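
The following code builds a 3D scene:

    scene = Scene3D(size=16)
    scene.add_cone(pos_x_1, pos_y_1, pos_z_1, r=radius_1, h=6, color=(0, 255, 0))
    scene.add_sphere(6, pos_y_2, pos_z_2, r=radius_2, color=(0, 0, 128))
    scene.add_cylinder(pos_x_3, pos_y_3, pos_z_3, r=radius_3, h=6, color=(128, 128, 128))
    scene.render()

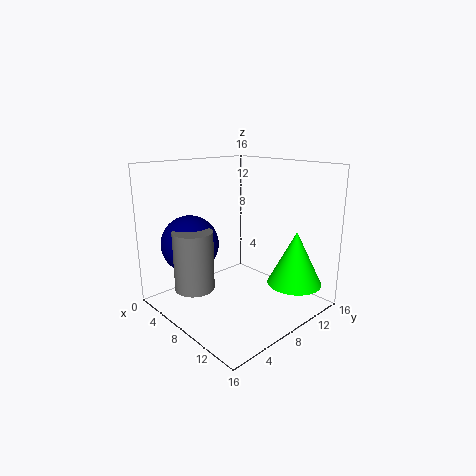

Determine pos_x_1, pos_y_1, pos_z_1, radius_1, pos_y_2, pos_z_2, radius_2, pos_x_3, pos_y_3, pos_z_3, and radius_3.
pos_x_1 = 13
pos_y_1 = 12
pos_z_1 = 3
radius_1 = 3
pos_y_2 = 3
pos_z_2 = 8
radius_2 = 3
pos_x_3 = 8
pos_y_3 = 2
pos_z_3 = 4
radius_3 = 2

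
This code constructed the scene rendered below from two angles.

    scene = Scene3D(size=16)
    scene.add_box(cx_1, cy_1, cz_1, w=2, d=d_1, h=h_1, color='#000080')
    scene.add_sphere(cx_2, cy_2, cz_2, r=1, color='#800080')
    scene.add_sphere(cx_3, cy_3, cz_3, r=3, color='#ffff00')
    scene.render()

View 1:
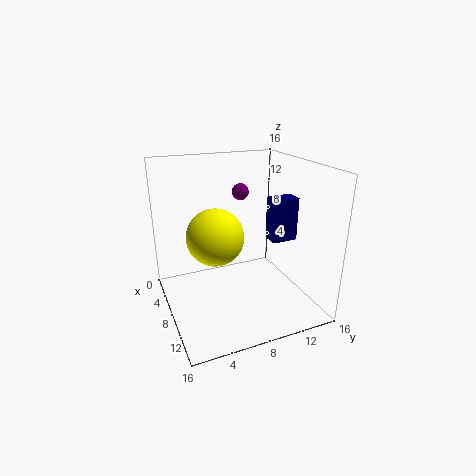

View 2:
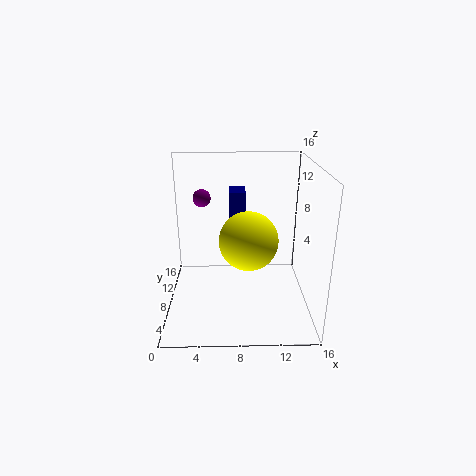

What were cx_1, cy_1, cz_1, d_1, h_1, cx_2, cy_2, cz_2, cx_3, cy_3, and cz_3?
cx_1 = 7, cy_1 = 12, cz_1 = 7, d_1 = 3, h_1 = 5, cx_2 = 4, cy_2 = 10, cz_2 = 12, cx_3 = 9, cy_3 = 5, cz_3 = 9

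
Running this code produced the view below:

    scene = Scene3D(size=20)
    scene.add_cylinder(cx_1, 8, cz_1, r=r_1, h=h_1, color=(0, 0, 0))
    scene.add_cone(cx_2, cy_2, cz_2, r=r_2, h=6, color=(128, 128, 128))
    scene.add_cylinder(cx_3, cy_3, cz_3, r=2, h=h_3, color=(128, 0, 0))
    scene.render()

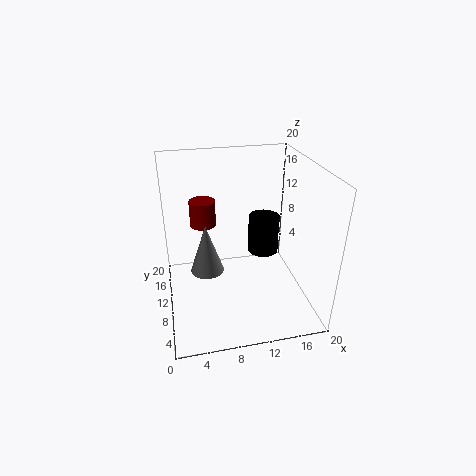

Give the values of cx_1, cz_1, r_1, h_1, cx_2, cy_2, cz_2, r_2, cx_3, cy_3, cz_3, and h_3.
cx_1 = 13
cz_1 = 9
r_1 = 2
h_1 = 5
cx_2 = 5
cy_2 = 5
cz_2 = 9
r_2 = 2
cx_3 = 6
cy_3 = 17
cz_3 = 9
h_3 = 4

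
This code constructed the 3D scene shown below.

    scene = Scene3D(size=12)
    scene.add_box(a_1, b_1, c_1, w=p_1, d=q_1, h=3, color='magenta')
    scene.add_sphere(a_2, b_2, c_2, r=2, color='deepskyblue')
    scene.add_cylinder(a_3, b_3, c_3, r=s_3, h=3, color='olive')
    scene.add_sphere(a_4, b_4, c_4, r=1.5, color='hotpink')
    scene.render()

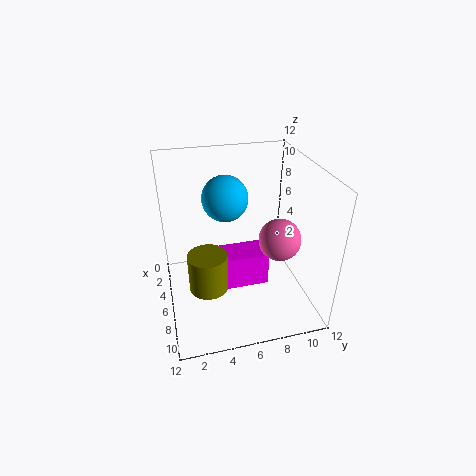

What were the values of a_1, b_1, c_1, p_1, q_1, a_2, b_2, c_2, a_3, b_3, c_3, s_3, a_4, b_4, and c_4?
a_1 = 4.5, b_1 = 4.5, c_1 = 1.5, p_1 = 2.5, q_1 = 4, a_2 = 3.5, b_2 = 5.5, c_2 = 8.5, a_3 = 8.5, b_3 = 3, c_3 = 3.5, s_3 = 1.5, a_4 = 10, b_4 = 8, c_4 = 8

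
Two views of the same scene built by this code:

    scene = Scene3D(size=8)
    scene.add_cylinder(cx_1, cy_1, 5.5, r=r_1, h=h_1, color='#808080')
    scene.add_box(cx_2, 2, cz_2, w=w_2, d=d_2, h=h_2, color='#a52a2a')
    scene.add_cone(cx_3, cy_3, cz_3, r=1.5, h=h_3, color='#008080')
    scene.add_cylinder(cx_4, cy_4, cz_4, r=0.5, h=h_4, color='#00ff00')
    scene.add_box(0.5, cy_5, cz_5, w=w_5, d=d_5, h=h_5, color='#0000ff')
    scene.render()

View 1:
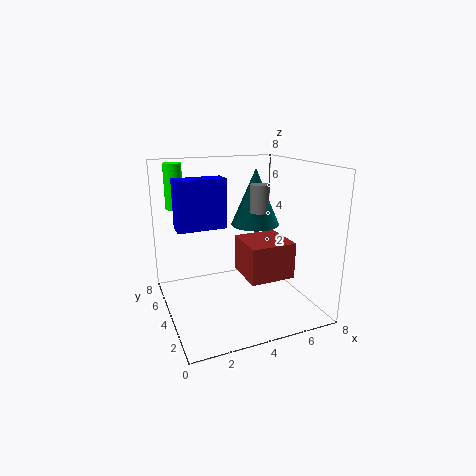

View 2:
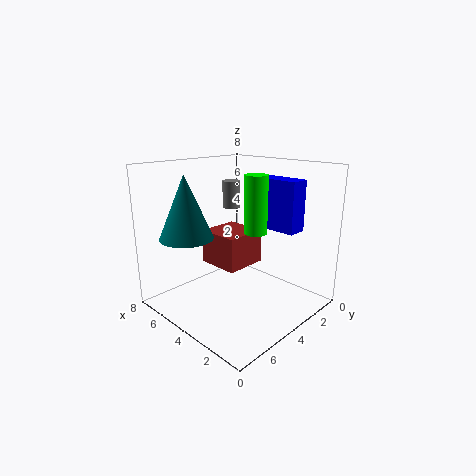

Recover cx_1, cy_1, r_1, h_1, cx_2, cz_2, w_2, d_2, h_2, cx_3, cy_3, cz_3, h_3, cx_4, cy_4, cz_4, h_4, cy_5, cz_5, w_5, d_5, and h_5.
cx_1 = 5
cy_1 = 3.5
r_1 = 0.5
h_1 = 1.5
cx_2 = 4
cz_2 = 2
w_2 = 2.5
d_2 = 2.5
h_2 = 2
cx_3 = 6
cy_3 = 6
cz_3 = 4
h_3 = 3.5
cx_4 = 1
cy_4 = 6
cz_4 = 5.5
h_4 = 2.5
cy_5 = 3
cz_5 = 5
w_5 = 2.5
d_5 = 1
h_5 = 2.5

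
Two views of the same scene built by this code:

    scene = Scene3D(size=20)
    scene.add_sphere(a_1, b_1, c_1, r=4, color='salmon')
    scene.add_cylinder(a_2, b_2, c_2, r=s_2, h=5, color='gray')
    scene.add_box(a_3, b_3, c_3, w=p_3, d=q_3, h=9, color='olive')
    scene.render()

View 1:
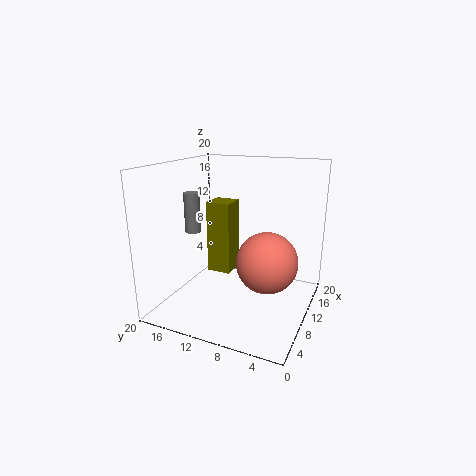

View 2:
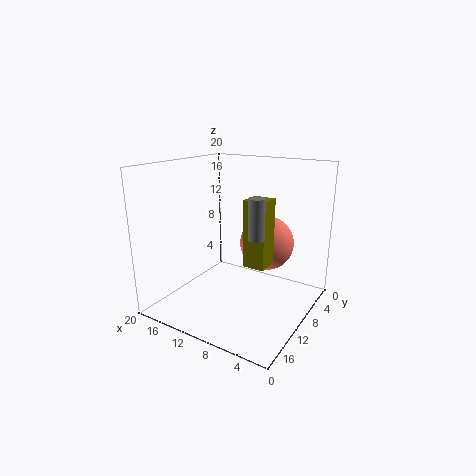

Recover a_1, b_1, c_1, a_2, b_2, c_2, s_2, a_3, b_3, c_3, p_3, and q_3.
a_1 = 8
b_1 = 5
c_1 = 8
a_2 = 5
b_2 = 14
c_2 = 12
s_2 = 1
a_3 = 5
b_3 = 9
c_3 = 7
p_3 = 3
q_3 = 3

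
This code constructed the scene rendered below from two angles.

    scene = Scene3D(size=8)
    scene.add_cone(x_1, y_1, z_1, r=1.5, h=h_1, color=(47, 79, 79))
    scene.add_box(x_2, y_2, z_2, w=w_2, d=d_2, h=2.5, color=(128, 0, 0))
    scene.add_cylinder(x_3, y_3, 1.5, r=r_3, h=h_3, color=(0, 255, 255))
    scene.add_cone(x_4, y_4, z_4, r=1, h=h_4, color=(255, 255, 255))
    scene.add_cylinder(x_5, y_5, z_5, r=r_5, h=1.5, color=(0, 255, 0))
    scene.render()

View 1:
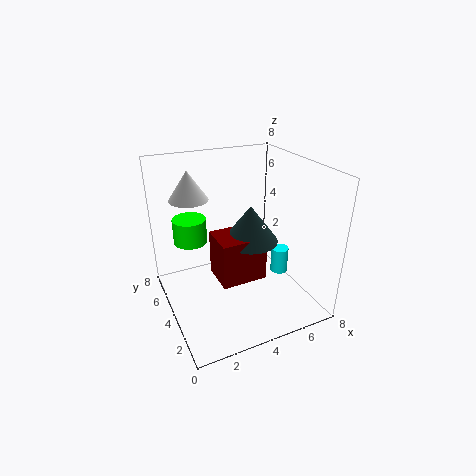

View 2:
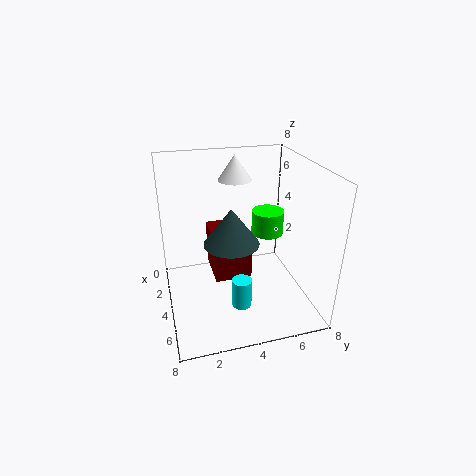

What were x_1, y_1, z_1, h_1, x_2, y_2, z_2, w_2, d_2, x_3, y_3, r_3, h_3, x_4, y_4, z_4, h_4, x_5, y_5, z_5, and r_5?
x_1 = 4.5; y_1 = 3.5; z_1 = 4; h_1 = 2; x_2 = 2.5; y_2 = 2.5; z_2 = 2; w_2 = 2.5; d_2 = 2; x_3 = 6.5; y_3 = 3.5; r_3 = 0.5; h_3 = 1.5; x_4 = 1.5; y_4 = 4.5; z_4 = 6.5; h_4 = 1.5; x_5 = 2; y_5 = 6.5; z_5 = 3; r_5 = 1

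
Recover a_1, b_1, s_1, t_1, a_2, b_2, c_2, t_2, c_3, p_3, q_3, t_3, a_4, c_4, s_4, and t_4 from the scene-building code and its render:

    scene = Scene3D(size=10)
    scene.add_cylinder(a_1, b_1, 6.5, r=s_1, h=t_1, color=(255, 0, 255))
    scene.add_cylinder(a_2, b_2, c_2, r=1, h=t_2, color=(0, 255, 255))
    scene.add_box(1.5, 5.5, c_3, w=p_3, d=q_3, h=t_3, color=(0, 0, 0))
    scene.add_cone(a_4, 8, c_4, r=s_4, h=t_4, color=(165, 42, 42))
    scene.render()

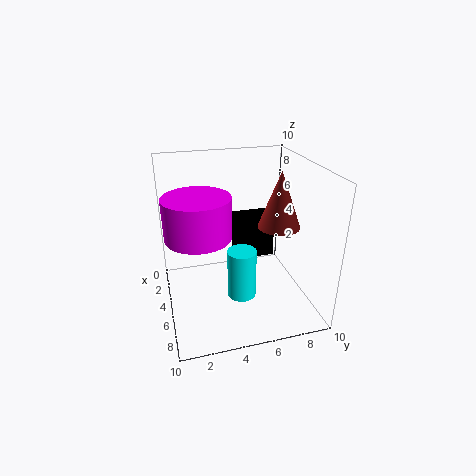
a_1 = 7, b_1 = 2, s_1 = 2, t_1 = 2.5, a_2 = 6, b_2 = 5, c_2 = 1, t_2 = 3.5, c_3 = 2, p_3 = 1.5, q_3 = 3, t_3 = 3.5, a_4 = 5, c_4 = 5.5, s_4 = 1.5, t_4 = 4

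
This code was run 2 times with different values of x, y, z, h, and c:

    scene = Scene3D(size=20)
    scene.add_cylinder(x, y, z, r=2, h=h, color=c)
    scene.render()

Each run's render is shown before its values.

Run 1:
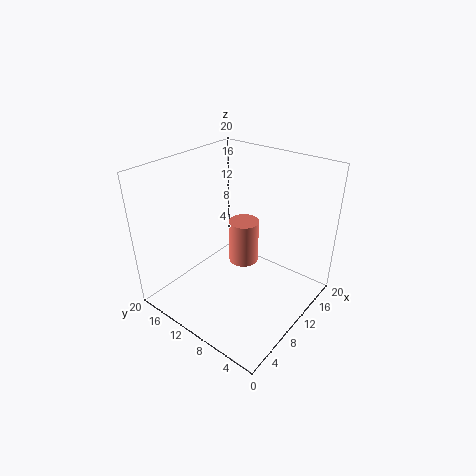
x = 10
y = 9
z = 7
h = 6
c = 'salmon'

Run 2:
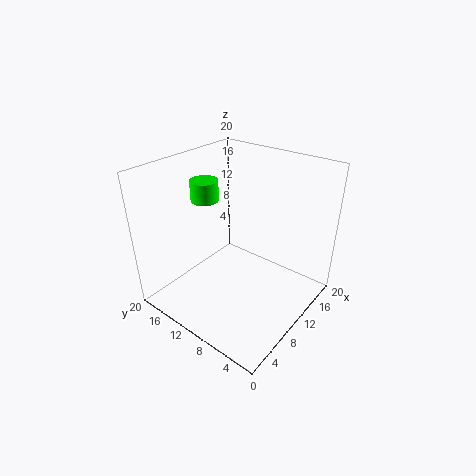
x = 10
y = 16
z = 14
h = 3
c = 'lime'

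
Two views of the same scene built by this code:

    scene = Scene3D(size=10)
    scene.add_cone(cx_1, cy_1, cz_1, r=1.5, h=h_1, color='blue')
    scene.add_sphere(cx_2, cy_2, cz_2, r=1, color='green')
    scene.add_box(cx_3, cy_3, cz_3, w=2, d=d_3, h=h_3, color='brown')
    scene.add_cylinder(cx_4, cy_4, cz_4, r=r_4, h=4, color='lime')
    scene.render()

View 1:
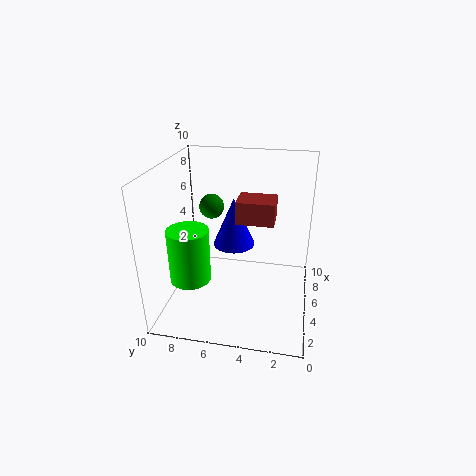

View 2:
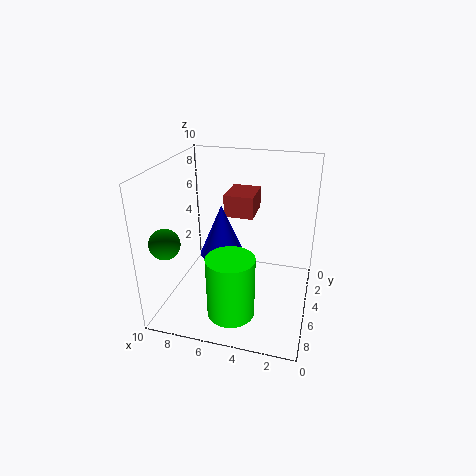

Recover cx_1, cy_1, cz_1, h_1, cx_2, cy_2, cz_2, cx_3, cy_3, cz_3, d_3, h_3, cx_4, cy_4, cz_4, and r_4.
cx_1 = 6, cy_1 = 5.5, cz_1 = 4, h_1 = 3.5, cx_2 = 9, cy_2 = 8, cz_2 = 5.5, cx_3 = 4, cy_3 = 2.5, cz_3 = 6.5, d_3 = 2.5, h_3 = 1.5, cx_4 = 4.5, cy_4 = 8.5, cz_4 = 1.5, r_4 = 1.5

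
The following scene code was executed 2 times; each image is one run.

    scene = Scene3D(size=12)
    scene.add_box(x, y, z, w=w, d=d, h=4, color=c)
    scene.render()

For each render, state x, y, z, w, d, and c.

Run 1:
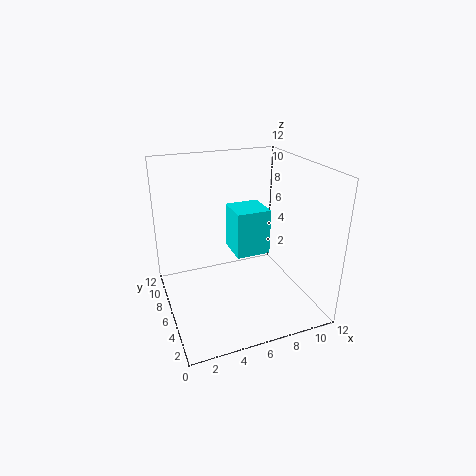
x = 6, y = 6, z = 4, w = 3, d = 3, c = 'cyan'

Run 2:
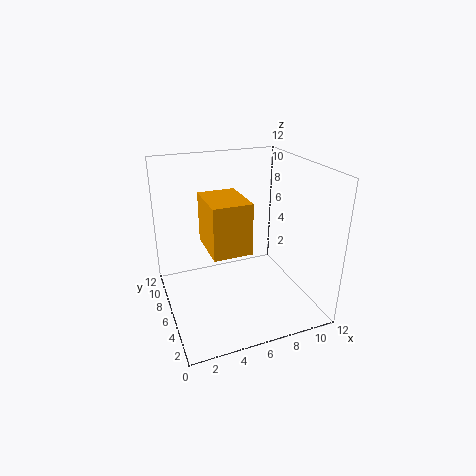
x = 3, y = 3, z = 6, w = 3, d = 4, c = 'orange'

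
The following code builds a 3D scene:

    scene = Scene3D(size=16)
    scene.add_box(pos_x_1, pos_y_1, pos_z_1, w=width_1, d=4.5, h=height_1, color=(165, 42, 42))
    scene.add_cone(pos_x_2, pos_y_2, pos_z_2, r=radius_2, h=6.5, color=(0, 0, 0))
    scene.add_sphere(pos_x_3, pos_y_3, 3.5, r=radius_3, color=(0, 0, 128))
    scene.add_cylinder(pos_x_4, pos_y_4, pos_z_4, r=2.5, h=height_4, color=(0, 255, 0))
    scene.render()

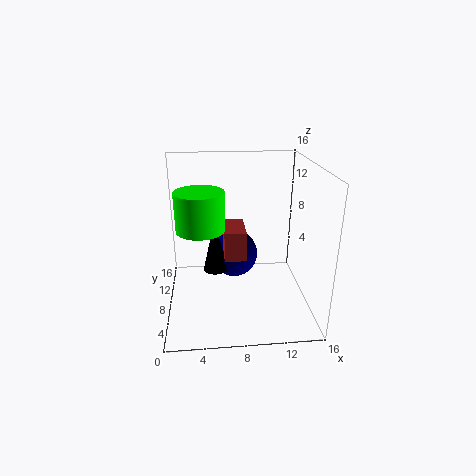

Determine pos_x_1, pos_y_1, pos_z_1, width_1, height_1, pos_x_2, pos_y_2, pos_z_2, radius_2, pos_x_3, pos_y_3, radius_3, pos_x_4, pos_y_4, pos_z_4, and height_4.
pos_x_1 = 6.5
pos_y_1 = 8
pos_z_1 = 5
width_1 = 2.5
height_1 = 3.5
pos_x_2 = 5.5
pos_y_2 = 11
pos_z_2 = 2.5
radius_2 = 1.5
pos_x_3 = 8
pos_y_3 = 13
radius_3 = 3
pos_x_4 = 4
pos_y_4 = 6
pos_z_4 = 10
height_4 = 4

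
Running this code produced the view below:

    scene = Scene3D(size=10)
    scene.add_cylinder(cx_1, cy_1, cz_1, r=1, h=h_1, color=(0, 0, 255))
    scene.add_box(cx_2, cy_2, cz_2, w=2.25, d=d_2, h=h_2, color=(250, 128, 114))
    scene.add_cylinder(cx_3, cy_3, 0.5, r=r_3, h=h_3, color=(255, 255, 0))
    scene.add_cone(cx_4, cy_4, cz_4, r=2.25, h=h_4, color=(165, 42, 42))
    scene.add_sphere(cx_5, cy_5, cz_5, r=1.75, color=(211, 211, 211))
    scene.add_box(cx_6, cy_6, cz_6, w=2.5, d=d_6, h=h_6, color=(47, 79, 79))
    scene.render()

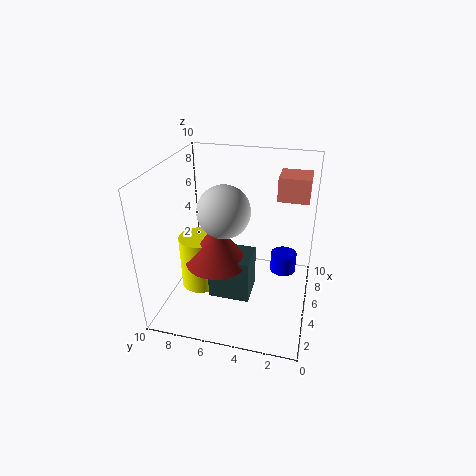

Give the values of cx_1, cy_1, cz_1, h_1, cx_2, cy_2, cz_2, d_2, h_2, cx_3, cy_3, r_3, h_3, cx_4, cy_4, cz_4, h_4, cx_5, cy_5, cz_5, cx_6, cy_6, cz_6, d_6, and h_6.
cx_1 = 7.75
cy_1 = 2
cz_1 = 1
h_1 = 1.5
cx_2 = 7.25
cy_2 = 0.5
cz_2 = 7
d_2 = 2.25
h_2 = 1.75
cx_3 = 5.25
cy_3 = 8
r_3 = 1.5
h_3 = 4
cx_4 = 4.75
cy_4 = 6.5
cz_4 = 3
h_4 = 3
cx_5 = 4.25
cy_5 = 5.75
cz_5 = 7.25
cx_6 = 4
cy_6 = 4
cz_6 = 0.25
d_6 = 3
h_6 = 3.25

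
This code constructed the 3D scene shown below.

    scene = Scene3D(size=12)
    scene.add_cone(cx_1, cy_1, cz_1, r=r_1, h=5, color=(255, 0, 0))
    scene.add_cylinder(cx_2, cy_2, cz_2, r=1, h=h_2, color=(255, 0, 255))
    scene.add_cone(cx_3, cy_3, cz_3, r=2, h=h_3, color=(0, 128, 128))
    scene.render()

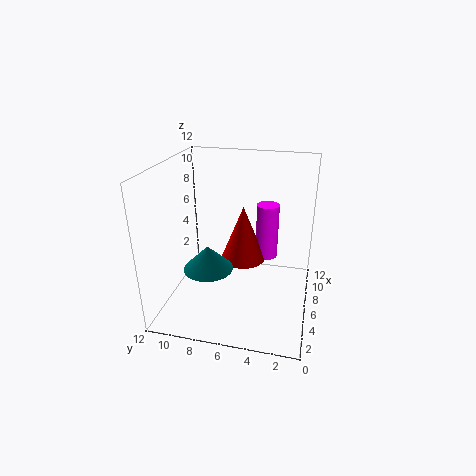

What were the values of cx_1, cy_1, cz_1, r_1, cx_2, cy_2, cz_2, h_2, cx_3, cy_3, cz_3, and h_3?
cx_1 = 8, cy_1 = 6, cz_1 = 3, r_1 = 2, cx_2 = 9, cy_2 = 4, cz_2 = 3, h_2 = 5, cx_3 = 4, cy_3 = 8, cz_3 = 4, h_3 = 2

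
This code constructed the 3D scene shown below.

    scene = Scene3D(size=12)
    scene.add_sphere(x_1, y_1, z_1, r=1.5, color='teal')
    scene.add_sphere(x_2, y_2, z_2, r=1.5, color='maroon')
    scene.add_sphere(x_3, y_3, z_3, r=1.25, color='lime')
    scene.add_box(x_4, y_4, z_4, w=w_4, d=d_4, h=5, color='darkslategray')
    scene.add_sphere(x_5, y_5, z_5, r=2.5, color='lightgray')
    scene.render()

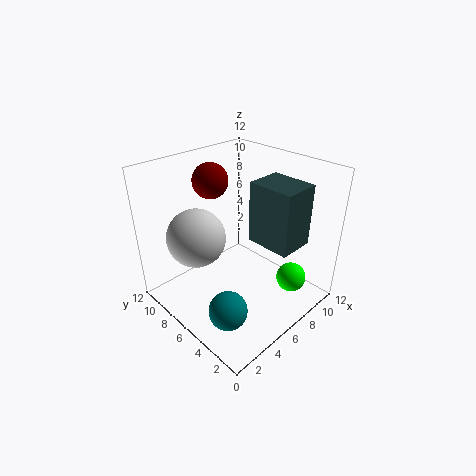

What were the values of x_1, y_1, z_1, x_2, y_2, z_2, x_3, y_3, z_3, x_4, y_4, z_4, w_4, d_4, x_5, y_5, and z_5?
x_1 = 2.25; y_1 = 3.25; z_1 = 2.25; x_2 = 5.75; y_2 = 9; z_2 = 10.25; x_3 = 8.75; y_3 = 2.25; z_3 = 2.5; x_4 = 6.5; y_4 = 1.5; z_4 = 6; w_4 = 3; d_4 = 3.75; x_5 = 3.75; y_5 = 8.75; z_5 = 5.75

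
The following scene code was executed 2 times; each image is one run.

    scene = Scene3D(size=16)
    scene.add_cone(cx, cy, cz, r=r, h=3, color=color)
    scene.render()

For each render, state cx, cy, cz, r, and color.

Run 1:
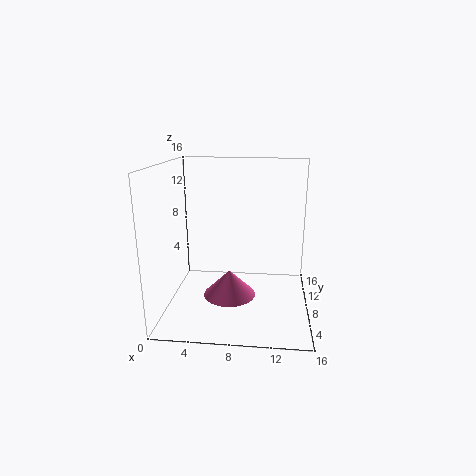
cx = 7
cy = 8
cz = 1
r = 3
color = 'hotpink'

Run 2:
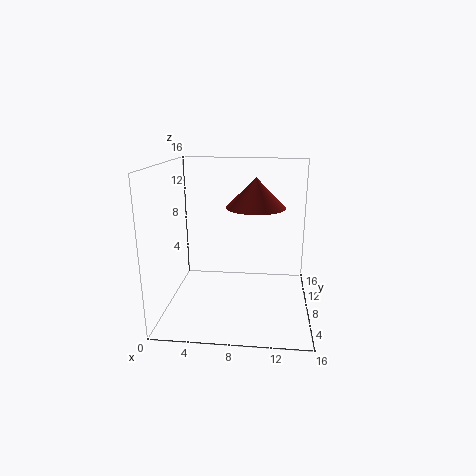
cx = 10
cy = 6
cz = 12
r = 3
color = 'brown'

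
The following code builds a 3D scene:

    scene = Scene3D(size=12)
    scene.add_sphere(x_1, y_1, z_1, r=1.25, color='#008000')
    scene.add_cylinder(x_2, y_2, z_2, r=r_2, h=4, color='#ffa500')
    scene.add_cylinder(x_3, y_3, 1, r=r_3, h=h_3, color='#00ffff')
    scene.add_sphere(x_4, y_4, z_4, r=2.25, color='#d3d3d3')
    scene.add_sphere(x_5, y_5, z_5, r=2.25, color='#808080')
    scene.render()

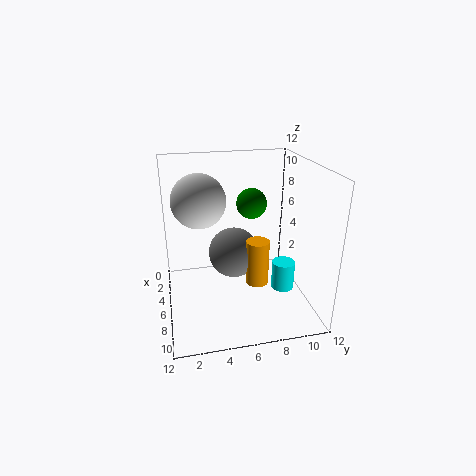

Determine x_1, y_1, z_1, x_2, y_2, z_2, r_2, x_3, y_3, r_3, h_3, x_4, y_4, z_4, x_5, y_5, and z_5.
x_1 = 5.5; y_1 = 7.25; z_1 = 8.75; x_2 = 6; y_2 = 7.75; z_2 = 1.5; r_2 = 1; x_3 = 6.5; y_3 = 10; r_3 = 1; h_3 = 2.5; x_4 = 4.75; y_4 = 3; z_4 = 9; x_5 = 4.25; y_5 = 6; z_5 = 3.75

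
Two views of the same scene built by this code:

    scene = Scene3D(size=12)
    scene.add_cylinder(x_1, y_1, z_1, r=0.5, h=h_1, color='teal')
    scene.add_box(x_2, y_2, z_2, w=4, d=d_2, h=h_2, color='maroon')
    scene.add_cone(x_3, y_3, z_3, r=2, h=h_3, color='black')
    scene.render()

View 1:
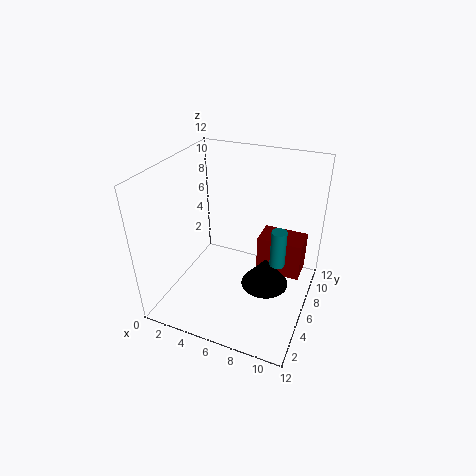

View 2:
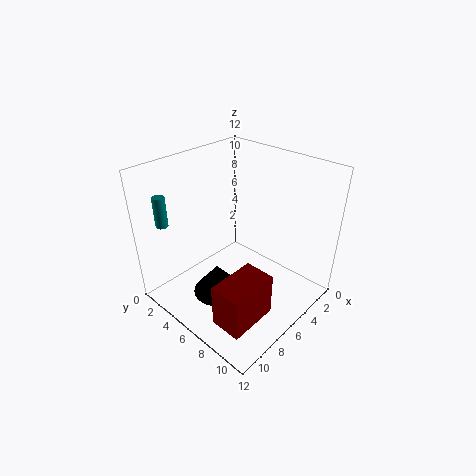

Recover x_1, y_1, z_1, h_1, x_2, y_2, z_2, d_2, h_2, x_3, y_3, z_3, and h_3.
x_1 = 10.5, y_1 = 2, z_1 = 7.5, h_1 = 2.5, x_2 = 7, y_2 = 8, z_2 = 1.5, d_2 = 2.5, h_2 = 3.5, x_3 = 8.5, y_3 = 6, z_3 = 2, h_3 = 2.5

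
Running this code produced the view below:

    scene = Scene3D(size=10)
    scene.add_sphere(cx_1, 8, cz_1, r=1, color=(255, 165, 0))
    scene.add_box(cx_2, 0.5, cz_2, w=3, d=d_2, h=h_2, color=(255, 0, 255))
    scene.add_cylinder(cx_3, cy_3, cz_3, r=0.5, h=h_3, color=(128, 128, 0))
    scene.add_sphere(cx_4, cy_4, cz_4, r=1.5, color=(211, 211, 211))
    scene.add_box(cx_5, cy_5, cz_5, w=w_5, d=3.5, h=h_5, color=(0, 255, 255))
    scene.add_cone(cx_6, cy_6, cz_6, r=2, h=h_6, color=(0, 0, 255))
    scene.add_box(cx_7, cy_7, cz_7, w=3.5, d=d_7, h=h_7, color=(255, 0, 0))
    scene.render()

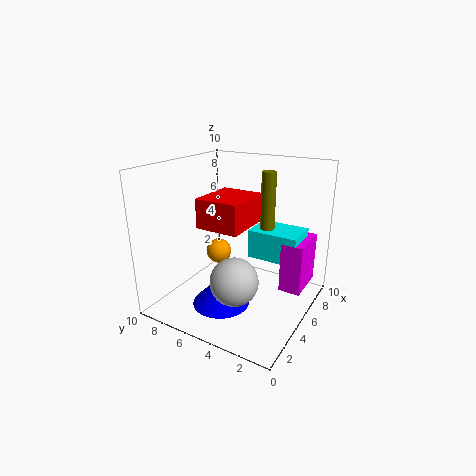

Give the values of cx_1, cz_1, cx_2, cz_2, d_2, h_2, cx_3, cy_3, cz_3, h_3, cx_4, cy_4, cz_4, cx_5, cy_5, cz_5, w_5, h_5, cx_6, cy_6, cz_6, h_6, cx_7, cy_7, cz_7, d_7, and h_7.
cx_1 = 7; cz_1 = 2.5; cx_2 = 5.5; cz_2 = 1.5; d_2 = 1.5; h_2 = 3.5; cx_3 = 6.5; cy_3 = 3.5; cz_3 = 5; h_3 = 4.5; cx_4 = 2; cy_4 = 3.5; cz_4 = 3.5; cx_5 = 5.5; cy_5 = 1; cz_5 = 3.5; w_5 = 2.5; h_5 = 2; cx_6 = 3.5; cy_6 = 5.5; cz_6 = 0.5; h_6 = 2; cx_7 = 3; cy_7 = 4; cz_7 = 6; d_7 = 3; h_7 = 2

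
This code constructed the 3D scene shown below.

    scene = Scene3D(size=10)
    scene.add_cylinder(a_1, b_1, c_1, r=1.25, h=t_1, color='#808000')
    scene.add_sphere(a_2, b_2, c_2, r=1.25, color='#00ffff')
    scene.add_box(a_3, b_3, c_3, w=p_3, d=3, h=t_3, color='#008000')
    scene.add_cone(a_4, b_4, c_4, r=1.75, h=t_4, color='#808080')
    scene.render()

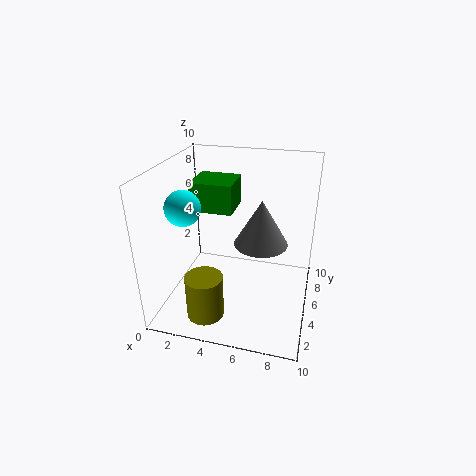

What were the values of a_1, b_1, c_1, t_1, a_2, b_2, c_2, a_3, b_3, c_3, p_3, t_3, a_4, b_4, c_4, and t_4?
a_1 = 3.5
b_1 = 2
c_1 = 0.5
t_1 = 3
a_2 = 1.25
b_2 = 4.5
c_2 = 7
a_3 = 0.75
b_3 = 6.75
c_3 = 5.75
p_3 = 3.25
t_3 = 2.25
a_4 = 6.75
b_4 = 4.25
c_4 = 5.25
t_4 = 3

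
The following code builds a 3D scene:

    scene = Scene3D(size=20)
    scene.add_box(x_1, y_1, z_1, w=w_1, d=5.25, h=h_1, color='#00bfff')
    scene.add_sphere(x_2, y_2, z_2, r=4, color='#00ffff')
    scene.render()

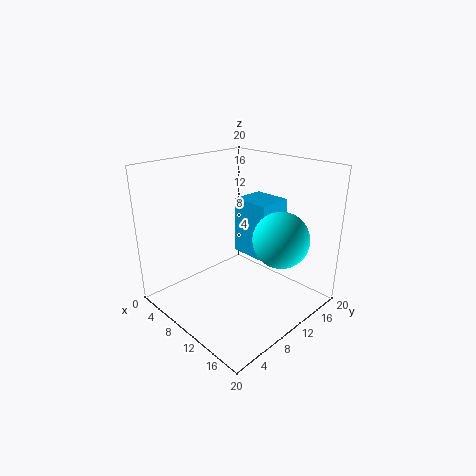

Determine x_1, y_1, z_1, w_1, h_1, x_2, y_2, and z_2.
x_1 = 5.75
y_1 = 13.5
z_1 = 5.5
w_1 = 5.75
h_1 = 8.5
x_2 = 14
y_2 = 14.5
z_2 = 9.5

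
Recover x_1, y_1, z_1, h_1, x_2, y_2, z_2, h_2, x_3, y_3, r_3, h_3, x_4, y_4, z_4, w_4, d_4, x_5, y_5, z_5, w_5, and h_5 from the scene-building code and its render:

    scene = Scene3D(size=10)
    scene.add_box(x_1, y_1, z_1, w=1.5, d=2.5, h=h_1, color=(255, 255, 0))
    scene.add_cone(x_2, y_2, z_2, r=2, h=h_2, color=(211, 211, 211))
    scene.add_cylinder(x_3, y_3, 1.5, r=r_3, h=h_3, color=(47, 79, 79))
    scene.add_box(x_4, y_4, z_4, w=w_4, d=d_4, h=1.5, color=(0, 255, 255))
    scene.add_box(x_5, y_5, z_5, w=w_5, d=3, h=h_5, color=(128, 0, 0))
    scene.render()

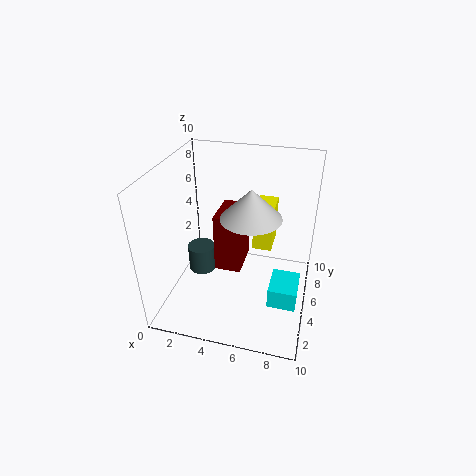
x_1 = 5.5
y_1 = 7.5
z_1 = 2.5
h_1 = 3.5
x_2 = 6
y_2 = 4.5
z_2 = 7
h_2 = 2
x_3 = 2
y_3 = 5.5
r_3 = 1
h_3 = 2
x_4 = 7.5
y_4 = 3.5
z_4 = 0.5
w_4 = 2
d_4 = 2.5
x_5 = 3
y_5 = 5.5
z_5 = 1.5
w_5 = 2
h_5 = 4.5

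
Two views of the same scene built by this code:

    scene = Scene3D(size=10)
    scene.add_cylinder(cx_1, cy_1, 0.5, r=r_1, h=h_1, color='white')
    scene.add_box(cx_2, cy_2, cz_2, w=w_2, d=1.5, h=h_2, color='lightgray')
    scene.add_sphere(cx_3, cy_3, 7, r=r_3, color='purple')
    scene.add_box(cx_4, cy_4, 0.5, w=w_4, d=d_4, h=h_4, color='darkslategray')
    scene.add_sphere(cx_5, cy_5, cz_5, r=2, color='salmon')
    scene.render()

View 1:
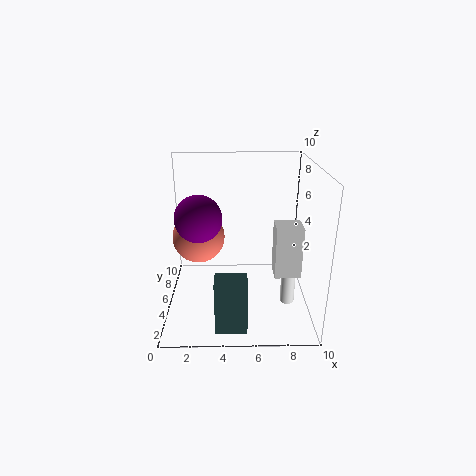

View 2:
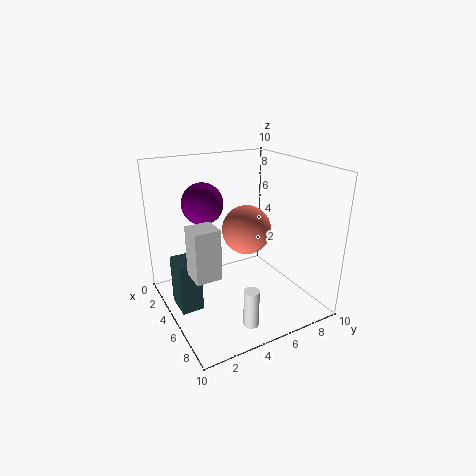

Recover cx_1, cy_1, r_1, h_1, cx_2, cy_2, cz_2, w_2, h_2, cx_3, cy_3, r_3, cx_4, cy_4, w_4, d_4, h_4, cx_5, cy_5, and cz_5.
cx_1 = 8.5; cy_1 = 4; r_1 = 0.5; h_1 = 2.5; cx_2 = 7; cy_2 = 0.5; cz_2 = 4.5; w_2 = 1.5; h_2 = 3; cx_3 = 2.5; cy_3 = 3.5; r_3 = 1.5; cx_4 = 3.5; cy_4 = 0.5; w_4 = 2; d_4 = 1.5; h_4 = 3.5; cx_5 = 2; cy_5 = 7.5; cz_5 = 4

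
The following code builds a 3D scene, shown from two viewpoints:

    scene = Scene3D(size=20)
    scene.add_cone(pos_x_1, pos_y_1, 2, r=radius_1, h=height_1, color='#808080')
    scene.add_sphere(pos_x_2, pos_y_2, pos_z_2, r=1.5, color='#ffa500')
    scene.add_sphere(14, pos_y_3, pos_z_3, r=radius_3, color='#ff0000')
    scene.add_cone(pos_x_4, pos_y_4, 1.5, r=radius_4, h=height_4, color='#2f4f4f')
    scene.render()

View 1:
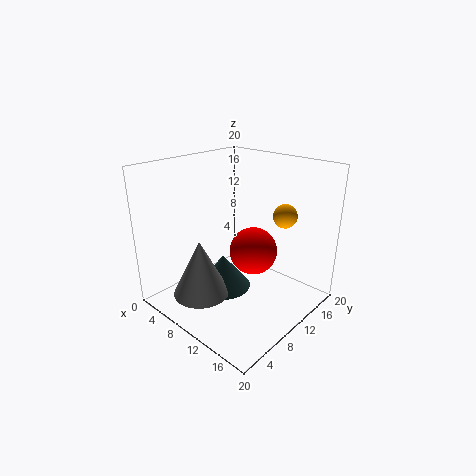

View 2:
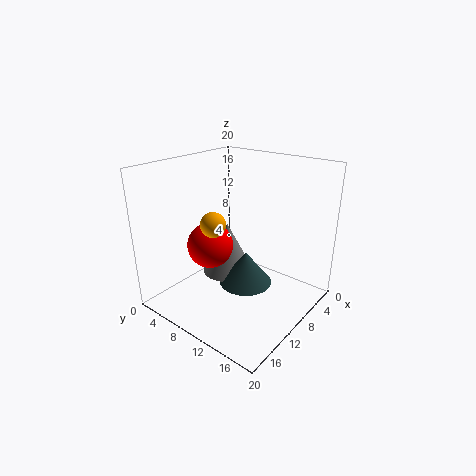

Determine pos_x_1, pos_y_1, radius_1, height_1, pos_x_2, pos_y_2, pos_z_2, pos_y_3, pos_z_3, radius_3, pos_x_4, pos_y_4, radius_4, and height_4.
pos_x_1 = 7; pos_y_1 = 5.5; radius_1 = 4; height_1 = 8; pos_x_2 = 16.5; pos_y_2 = 11.5; pos_z_2 = 14.5; pos_y_3 = 8.5; pos_z_3 = 10; radius_3 = 3; pos_x_4 = 7.5; pos_y_4 = 9.5; radius_4 = 4; height_4 = 5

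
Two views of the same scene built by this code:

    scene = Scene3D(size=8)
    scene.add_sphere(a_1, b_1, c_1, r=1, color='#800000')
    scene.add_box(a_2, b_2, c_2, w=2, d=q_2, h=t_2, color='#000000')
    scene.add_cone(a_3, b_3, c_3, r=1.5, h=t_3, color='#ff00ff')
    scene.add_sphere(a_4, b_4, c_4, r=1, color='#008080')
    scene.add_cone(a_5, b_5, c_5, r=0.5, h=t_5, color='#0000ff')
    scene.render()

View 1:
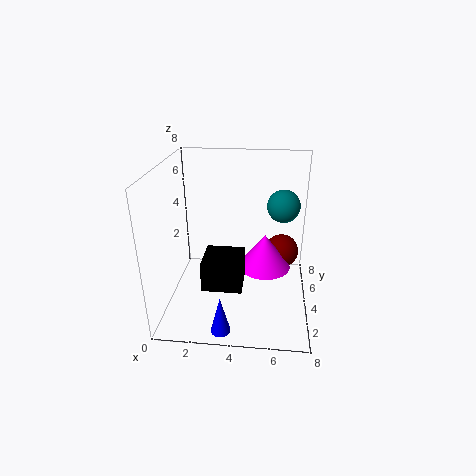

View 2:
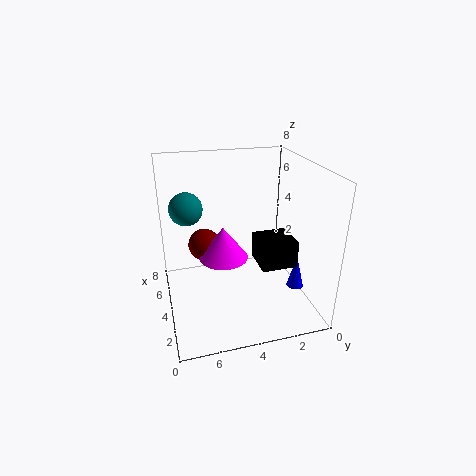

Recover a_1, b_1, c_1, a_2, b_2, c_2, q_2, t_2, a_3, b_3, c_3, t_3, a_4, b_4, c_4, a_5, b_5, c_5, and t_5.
a_1 = 6.5; b_1 = 5.5; c_1 = 2.5; a_2 = 2.5; b_2 = 1; c_2 = 2.5; q_2 = 2; t_2 = 1.5; a_3 = 5.5; b_3 = 4.5; c_3 = 2; t_3 = 2; a_4 = 6.5; b_4 = 6.5; c_4 = 5; a_5 = 3.5; b_5 = 0.5; c_5 = 0.5; t_5 = 2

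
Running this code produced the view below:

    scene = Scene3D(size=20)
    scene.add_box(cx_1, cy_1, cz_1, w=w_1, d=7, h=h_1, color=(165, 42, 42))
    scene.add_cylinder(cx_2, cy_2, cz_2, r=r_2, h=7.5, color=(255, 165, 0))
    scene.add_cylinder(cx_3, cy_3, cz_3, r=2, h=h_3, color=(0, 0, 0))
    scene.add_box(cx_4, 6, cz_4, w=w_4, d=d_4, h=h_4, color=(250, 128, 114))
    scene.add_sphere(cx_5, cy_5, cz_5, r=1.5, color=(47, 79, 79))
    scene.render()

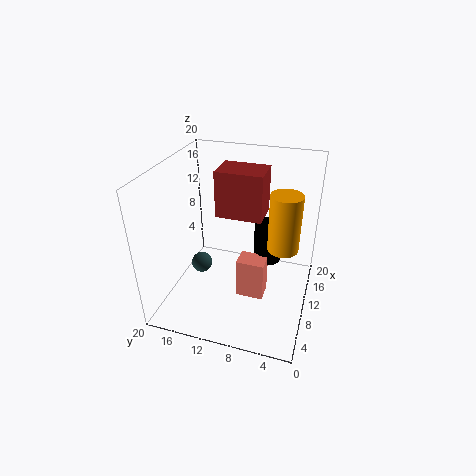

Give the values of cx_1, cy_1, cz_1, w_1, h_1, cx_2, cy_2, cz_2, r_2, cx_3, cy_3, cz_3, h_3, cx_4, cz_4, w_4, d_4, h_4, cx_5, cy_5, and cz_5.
cx_1 = 13; cy_1 = 7.5; cz_1 = 11; w_1 = 5; h_1 = 7; cx_2 = 8.5; cy_2 = 3.5; cz_2 = 10.5; r_2 = 2; cx_3 = 13.5; cy_3 = 6.5; cz_3 = 5; h_3 = 6; cx_4 = 9; cz_4 = 0.5; w_4 = 3; d_4 = 4; h_4 = 6; cx_5 = 9.5; cy_5 = 15.5; cz_5 = 5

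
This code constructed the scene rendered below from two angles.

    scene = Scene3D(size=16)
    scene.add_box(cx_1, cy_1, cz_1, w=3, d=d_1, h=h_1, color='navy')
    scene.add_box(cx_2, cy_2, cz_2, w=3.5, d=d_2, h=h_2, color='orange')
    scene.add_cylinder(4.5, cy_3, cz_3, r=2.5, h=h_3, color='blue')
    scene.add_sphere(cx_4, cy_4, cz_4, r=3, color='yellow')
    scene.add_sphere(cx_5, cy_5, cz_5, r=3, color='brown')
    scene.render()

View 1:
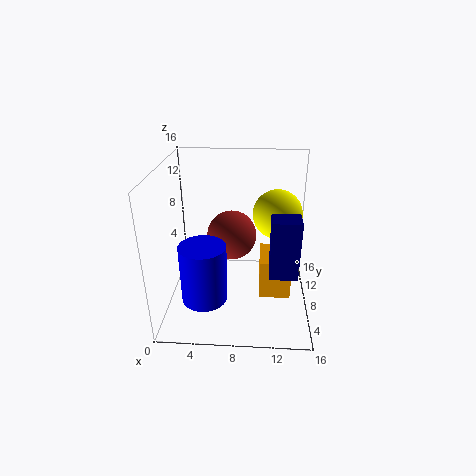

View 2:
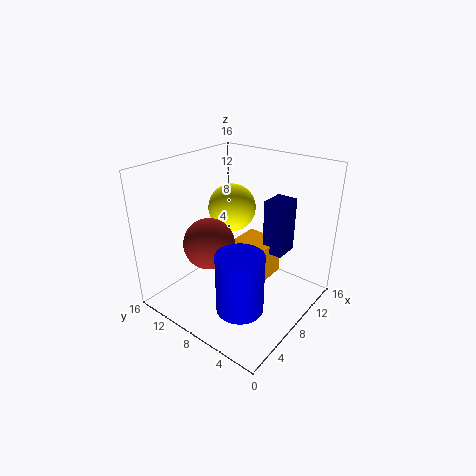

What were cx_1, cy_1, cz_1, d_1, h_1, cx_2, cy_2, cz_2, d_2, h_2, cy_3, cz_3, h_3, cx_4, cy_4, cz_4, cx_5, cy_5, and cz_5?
cx_1 = 11.5
cy_1 = 4.5
cz_1 = 5
d_1 = 2.5
h_1 = 6.5
cx_2 = 10.5
cy_2 = 6
cz_2 = 1.5
d_2 = 4.5
h_2 = 4.5
cy_3 = 5
cz_3 = 2
h_3 = 6.5
cx_4 = 12.5
cy_4 = 12.5
cz_4 = 9
cx_5 = 7
cy_5 = 11.5
cz_5 = 6.5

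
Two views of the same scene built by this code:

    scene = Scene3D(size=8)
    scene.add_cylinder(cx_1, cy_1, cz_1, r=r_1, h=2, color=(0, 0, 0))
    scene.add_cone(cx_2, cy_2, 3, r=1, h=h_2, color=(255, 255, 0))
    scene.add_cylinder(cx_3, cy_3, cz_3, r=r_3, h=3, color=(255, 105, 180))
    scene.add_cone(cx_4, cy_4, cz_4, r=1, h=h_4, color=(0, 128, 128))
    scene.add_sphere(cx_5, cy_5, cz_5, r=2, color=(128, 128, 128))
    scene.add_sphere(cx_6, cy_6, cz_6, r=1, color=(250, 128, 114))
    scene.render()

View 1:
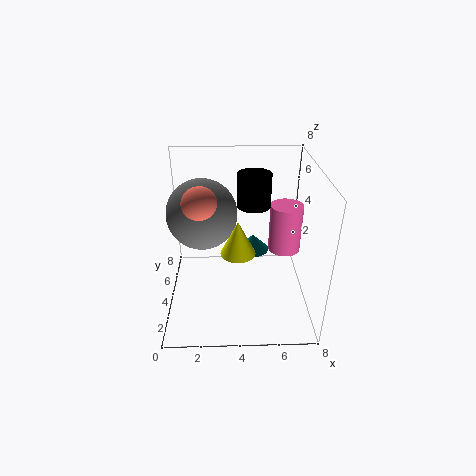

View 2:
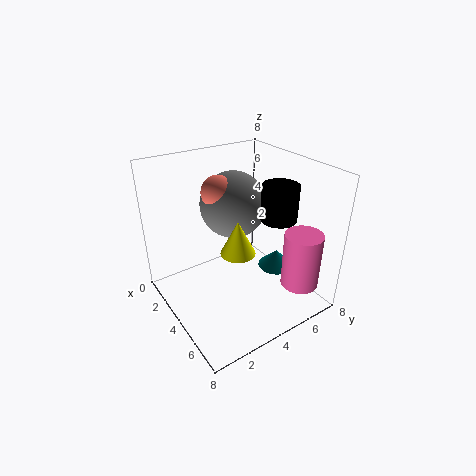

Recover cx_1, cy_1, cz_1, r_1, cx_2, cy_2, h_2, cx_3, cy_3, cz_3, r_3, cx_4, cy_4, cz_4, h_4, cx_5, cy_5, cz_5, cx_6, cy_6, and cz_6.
cx_1 = 5, cy_1 = 6, cz_1 = 5, r_1 = 1, cx_2 = 4, cy_2 = 4, h_2 = 2, cx_3 = 7, cy_3 = 6, cz_3 = 2, r_3 = 1, cx_4 = 5, cy_4 = 6, cz_4 = 2, h_4 = 1, cx_5 = 2, cy_5 = 5, cz_5 = 5, cx_6 = 2, cy_6 = 4, cz_6 = 6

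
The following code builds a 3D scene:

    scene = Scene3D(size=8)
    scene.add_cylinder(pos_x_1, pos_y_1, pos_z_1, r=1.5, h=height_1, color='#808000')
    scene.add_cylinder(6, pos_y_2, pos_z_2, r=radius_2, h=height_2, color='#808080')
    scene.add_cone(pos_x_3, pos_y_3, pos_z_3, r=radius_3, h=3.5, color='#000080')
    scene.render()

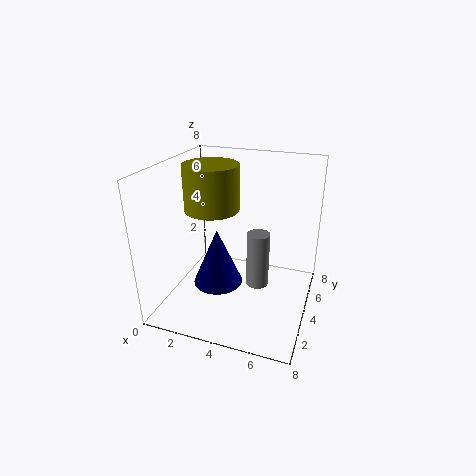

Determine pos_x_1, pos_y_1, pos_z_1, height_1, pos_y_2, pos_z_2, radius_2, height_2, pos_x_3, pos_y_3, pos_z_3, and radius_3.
pos_x_1 = 2.5; pos_y_1 = 4; pos_z_1 = 5.5; height_1 = 2.5; pos_y_2 = 1; pos_z_2 = 3.5; radius_2 = 0.5; height_2 = 2.5; pos_x_3 = 2.5; pos_y_3 = 4.5; pos_z_3 = 0.5; radius_3 = 1.5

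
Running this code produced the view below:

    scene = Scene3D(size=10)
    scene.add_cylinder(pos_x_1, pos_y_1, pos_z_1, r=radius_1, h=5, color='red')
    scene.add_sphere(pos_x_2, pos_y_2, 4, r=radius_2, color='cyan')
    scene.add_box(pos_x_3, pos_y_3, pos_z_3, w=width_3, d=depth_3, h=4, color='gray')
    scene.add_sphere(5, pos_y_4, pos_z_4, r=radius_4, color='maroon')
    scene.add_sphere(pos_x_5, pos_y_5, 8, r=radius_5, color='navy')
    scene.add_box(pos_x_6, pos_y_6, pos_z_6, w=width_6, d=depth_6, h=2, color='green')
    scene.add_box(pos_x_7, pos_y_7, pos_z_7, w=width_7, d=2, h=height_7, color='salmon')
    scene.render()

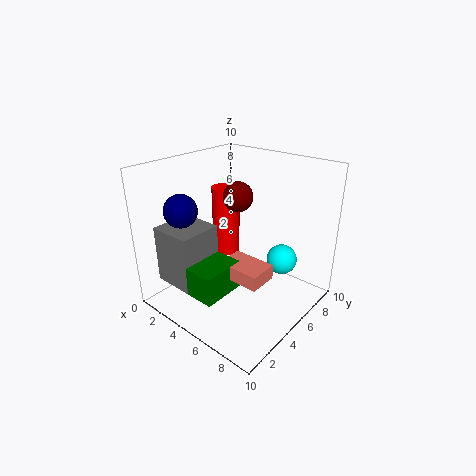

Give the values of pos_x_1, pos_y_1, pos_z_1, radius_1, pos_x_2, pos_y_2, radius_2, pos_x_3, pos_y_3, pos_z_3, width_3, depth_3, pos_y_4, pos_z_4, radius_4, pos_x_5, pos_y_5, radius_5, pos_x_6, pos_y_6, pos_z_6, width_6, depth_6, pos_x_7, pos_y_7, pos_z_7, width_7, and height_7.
pos_x_1 = 3; pos_y_1 = 6; pos_z_1 = 3; radius_1 = 1; pos_x_2 = 8; pos_y_2 = 6; radius_2 = 1; pos_x_3 = 1; pos_y_3 = 1; pos_z_3 = 2; width_3 = 3; depth_3 = 3; pos_y_4 = 5; pos_z_4 = 8; radius_4 = 1; pos_x_5 = 4; pos_y_5 = 1; radius_5 = 1; pos_x_6 = 3; pos_y_6 = 1; pos_z_6 = 2; width_6 = 3; depth_6 = 3; pos_x_7 = 5; pos_y_7 = 3; pos_z_7 = 3; width_7 = 3; height_7 = 1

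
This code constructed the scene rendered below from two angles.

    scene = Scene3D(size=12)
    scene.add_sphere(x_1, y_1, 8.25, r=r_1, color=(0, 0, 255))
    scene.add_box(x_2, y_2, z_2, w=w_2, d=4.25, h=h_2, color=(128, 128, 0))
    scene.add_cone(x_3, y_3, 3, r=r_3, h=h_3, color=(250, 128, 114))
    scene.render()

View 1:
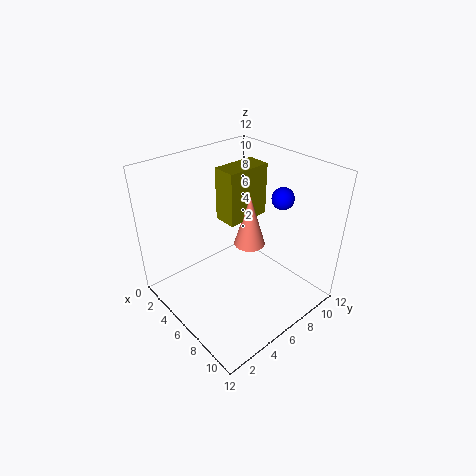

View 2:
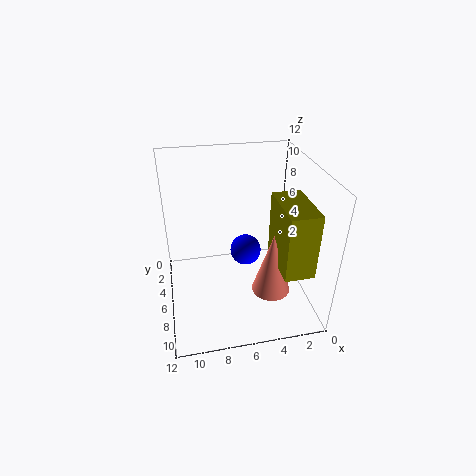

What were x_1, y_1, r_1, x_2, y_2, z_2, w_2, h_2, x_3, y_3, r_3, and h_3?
x_1 = 6.5, y_1 = 10.75, r_1 = 1, x_2 = 1.5, y_2 = 7.25, z_2 = 5.5, w_2 = 2.25, h_2 = 5, x_3 = 4, y_3 = 9.25, r_3 = 1.5, h_3 = 5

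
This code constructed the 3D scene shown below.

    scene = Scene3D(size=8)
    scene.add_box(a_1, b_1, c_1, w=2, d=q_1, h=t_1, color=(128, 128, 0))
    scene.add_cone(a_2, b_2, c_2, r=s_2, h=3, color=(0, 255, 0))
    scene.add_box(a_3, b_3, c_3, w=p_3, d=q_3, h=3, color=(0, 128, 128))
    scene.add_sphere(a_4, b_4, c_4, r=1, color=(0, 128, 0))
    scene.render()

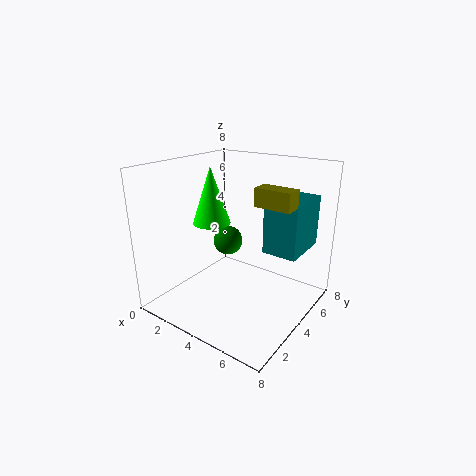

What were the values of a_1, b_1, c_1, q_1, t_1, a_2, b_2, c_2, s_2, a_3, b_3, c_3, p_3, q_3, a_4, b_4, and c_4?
a_1 = 5; b_1 = 4; c_1 = 6; q_1 = 1; t_1 = 1; a_2 = 3; b_2 = 3; c_2 = 5; s_2 = 1; a_3 = 5; b_3 = 5; c_3 = 3; p_3 = 2; q_3 = 3; a_4 = 1; b_4 = 7; c_4 = 2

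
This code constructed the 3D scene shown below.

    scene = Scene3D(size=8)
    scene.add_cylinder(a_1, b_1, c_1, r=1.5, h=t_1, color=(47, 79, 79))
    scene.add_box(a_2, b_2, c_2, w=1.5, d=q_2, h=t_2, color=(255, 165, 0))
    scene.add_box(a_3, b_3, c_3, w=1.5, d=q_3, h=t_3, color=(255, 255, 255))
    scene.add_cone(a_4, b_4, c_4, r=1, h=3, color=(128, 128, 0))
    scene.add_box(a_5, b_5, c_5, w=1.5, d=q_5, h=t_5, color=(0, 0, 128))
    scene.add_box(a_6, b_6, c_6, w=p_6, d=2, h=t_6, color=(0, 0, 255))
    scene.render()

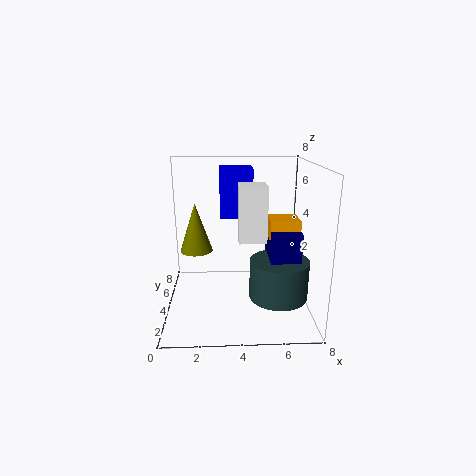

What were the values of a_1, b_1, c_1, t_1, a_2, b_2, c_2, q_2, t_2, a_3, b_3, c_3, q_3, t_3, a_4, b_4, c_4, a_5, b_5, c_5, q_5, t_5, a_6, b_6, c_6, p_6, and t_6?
a_1 = 6; b_1 = 2; c_1 = 1.5; t_1 = 2; a_2 = 5.5; b_2 = 2; c_2 = 4.5; q_2 = 1.5; t_2 = 1; a_3 = 4; b_3 = 3; c_3 = 4; q_3 = 1.5; t_3 = 3; a_4 = 1.5; b_4 = 6; c_4 = 2.5; a_5 = 5.5; b_5 = 1.5; c_5 = 2.5; q_5 = 2.5; t_5 = 2.5; a_6 = 3; b_6 = 6; c_6 = 4.5; p_6 = 2; t_6 = 3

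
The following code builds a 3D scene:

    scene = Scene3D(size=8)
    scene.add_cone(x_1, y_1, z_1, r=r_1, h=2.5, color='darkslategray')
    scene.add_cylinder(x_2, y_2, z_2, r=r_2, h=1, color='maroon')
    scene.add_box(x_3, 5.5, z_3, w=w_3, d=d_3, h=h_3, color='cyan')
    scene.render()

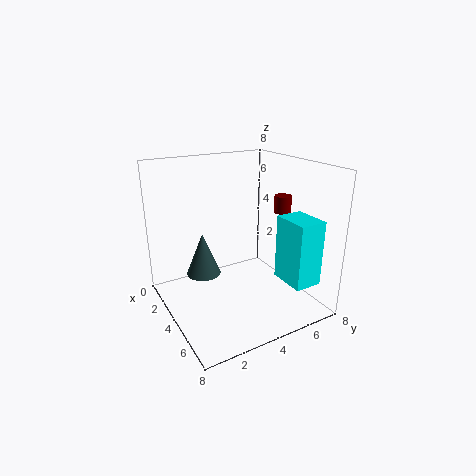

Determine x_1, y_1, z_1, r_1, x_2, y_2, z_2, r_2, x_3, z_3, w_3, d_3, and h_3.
x_1 = 2.5
y_1 = 2.5
z_1 = 1.5
r_1 = 1
x_2 = 4
y_2 = 7
z_2 = 5
r_2 = 0.5
x_3 = 5.5
z_3 = 2
w_3 = 2
d_3 = 1.5
h_3 = 3.5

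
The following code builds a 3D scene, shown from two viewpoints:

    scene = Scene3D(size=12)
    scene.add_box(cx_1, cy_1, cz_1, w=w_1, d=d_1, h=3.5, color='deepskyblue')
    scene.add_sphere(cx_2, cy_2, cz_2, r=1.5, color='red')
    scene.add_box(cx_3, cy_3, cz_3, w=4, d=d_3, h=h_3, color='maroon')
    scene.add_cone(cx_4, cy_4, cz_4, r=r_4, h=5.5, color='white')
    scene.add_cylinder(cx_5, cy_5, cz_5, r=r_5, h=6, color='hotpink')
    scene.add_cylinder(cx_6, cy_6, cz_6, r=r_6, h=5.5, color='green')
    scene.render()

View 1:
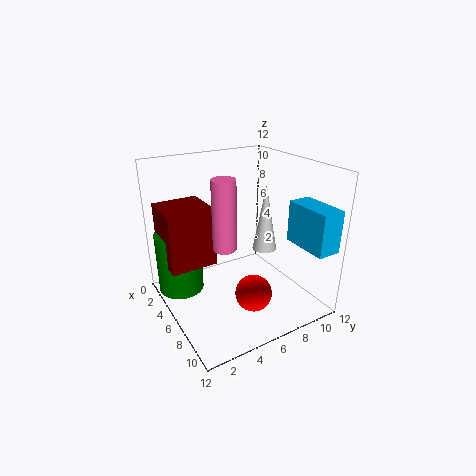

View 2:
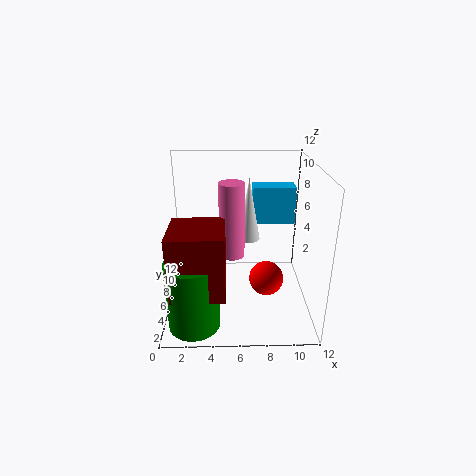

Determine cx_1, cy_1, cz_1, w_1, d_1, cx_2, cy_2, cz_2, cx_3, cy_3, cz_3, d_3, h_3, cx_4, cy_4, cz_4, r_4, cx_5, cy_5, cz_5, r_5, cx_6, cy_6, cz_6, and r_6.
cx_1 = 7.5, cy_1 = 10, cz_1 = 5.5, w_1 = 4, d_1 = 2, cx_2 = 8.5, cy_2 = 6, cz_2 = 2, cx_3 = 1, cy_3 = 0.5, cz_3 = 3.5, d_3 = 4, h_3 = 5, cx_4 = 7, cy_4 = 8, cz_4 = 5, r_4 = 1, cx_5 = 5.5, cy_5 = 5, cz_5 = 5, r_5 = 1, cx_6 = 2.5, cy_6 = 2, cz_6 = 0.5, r_6 = 2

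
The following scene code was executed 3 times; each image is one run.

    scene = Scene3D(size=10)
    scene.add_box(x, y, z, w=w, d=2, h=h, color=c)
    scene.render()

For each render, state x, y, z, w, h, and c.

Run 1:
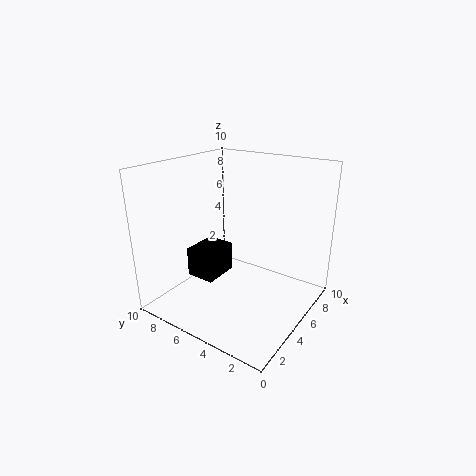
x = 2.5; y = 5.5; z = 2.5; w = 2.5; h = 2; c = 'black'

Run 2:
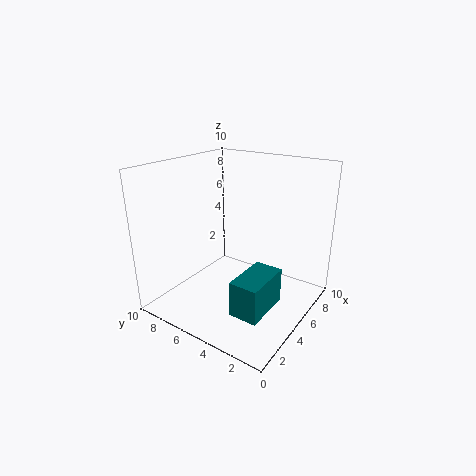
x = 2.5; y = 2; z = 0.5; w = 3.5; h = 2.5; c = 'teal'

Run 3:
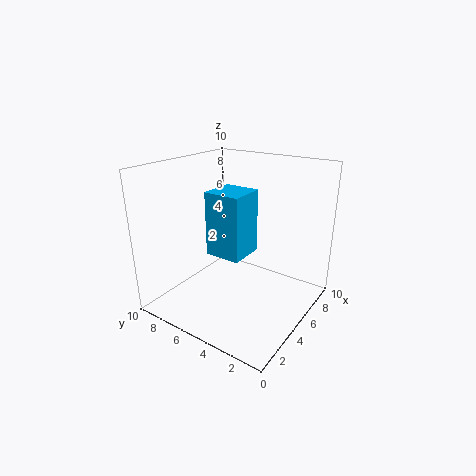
x = 0.5; y = 2; z = 6; w = 2; h = 3.5; c = 'deepskyblue'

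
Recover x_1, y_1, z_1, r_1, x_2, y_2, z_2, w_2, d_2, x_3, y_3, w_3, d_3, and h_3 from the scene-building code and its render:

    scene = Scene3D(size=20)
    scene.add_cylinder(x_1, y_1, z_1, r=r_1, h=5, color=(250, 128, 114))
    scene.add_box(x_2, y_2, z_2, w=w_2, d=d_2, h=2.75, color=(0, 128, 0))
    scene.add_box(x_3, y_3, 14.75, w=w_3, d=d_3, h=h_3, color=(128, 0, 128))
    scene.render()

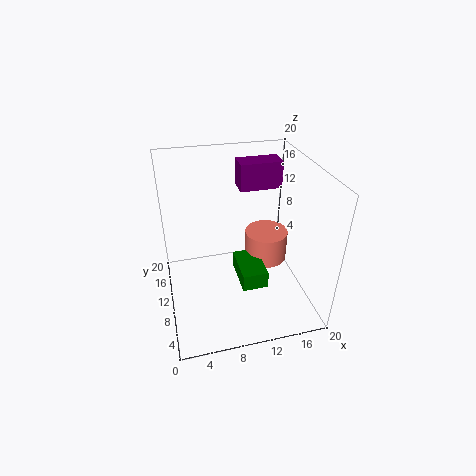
x_1 = 16.5, y_1 = 16.25, z_1 = 1.25, r_1 = 3.5, x_2 = 10.75, y_2 = 9.5, z_2 = 0.25, w_2 = 4, d_2 = 6.75, x_3 = 11.5, y_3 = 14.25, w_3 = 6.25, d_3 = 3.25, h_3 = 4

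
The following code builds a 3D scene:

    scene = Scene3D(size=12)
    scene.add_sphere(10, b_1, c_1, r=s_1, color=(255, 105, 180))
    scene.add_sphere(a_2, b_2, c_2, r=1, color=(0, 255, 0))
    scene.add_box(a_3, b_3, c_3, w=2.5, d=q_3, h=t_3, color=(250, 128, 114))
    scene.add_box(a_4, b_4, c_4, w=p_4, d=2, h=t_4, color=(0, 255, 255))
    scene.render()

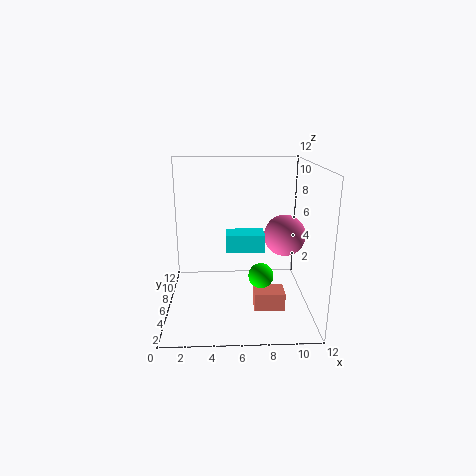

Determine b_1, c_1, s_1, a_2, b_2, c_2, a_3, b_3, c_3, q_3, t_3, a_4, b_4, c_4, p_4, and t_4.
b_1 = 6.5, c_1 = 6, s_1 = 1.75, a_2 = 7.75, b_2 = 4, c_2 = 3.5, a_3 = 7.25, b_3 = 3.5, c_3 = 0.5, q_3 = 1.75, t_3 = 1.5, a_4 = 5, b_4 = 5.75, c_4 = 4.75, p_4 = 3.25, t_4 = 1.5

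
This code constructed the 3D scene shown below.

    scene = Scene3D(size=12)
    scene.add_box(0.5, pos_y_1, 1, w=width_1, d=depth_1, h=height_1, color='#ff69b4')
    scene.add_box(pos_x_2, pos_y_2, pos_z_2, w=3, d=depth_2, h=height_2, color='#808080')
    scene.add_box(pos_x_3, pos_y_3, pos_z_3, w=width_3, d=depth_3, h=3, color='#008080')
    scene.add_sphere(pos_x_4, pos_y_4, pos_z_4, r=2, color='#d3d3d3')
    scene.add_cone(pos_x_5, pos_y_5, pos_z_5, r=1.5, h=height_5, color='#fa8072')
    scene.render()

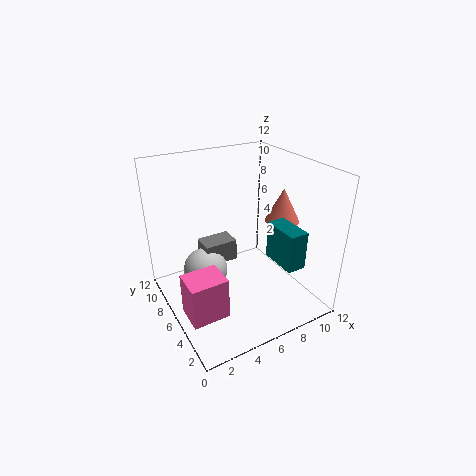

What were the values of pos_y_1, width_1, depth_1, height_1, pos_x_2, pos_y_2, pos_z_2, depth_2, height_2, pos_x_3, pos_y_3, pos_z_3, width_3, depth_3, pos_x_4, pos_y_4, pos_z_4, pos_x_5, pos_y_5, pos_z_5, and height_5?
pos_y_1 = 3
width_1 = 3
depth_1 = 2.5
height_1 = 3.5
pos_x_2 = 4
pos_y_2 = 8
pos_z_2 = 2.5
depth_2 = 2
height_2 = 2
pos_x_3 = 7.5
pos_y_3 = 1
pos_z_3 = 5
width_3 = 1.5
depth_3 = 3
pos_x_4 = 4
pos_y_4 = 8.5
pos_z_4 = 2
pos_x_5 = 10.5
pos_y_5 = 6
pos_z_5 = 6.5
height_5 = 3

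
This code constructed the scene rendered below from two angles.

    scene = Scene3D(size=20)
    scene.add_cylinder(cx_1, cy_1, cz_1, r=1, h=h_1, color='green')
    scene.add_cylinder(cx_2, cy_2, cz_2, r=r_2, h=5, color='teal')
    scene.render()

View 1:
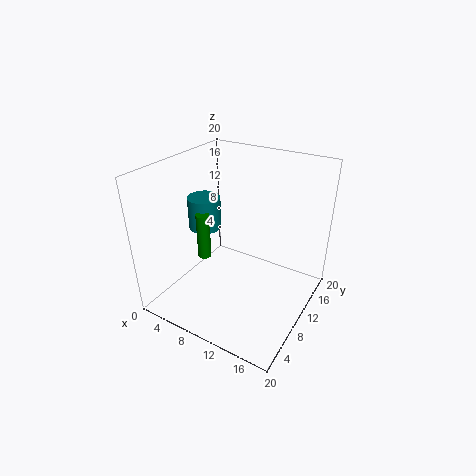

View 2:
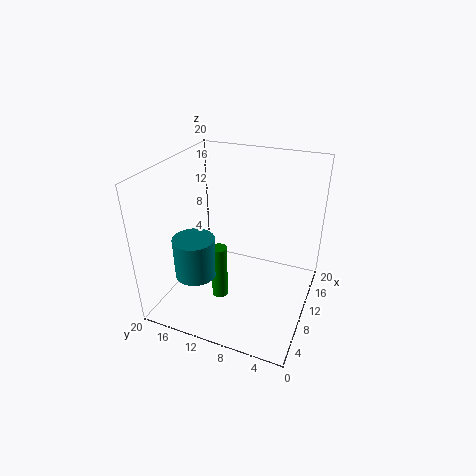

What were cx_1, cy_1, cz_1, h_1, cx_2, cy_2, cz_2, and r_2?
cx_1 = 4, cy_1 = 10, cz_1 = 5, h_1 = 7, cx_2 = 2.5, cy_2 = 12.5, cz_2 = 8.5, r_2 = 2.5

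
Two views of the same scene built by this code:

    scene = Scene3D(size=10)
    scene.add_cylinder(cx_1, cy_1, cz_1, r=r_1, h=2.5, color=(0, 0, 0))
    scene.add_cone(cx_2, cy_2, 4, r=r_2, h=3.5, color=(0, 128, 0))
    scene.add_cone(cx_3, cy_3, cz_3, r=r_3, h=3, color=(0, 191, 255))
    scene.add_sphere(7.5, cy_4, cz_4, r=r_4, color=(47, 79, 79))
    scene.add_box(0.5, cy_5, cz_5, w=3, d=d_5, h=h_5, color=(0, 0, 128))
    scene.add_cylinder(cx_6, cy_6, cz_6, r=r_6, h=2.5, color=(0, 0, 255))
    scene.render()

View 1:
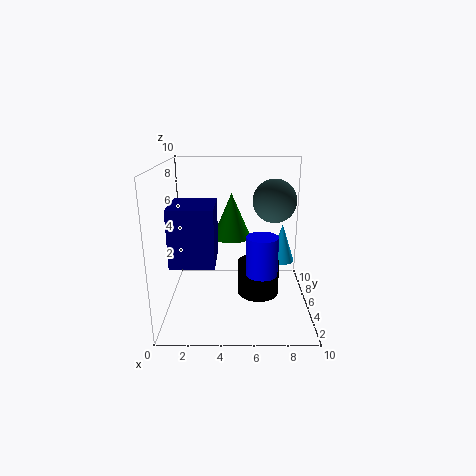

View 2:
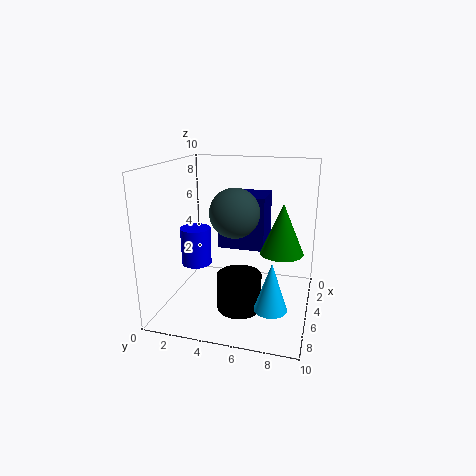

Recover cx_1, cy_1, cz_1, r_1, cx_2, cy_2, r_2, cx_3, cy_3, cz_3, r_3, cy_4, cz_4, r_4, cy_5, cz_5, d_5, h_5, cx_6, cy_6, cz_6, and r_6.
cx_1 = 6.5, cy_1 = 5.5, cz_1 = 0.5, r_1 = 1.5, cx_2 = 4.5, cy_2 = 8, r_2 = 1.5, cx_3 = 8.5, cy_3 = 8, cz_3 = 2, r_3 = 1, cy_4 = 5.5, cz_4 = 7.5, r_4 = 1.5, cy_5 = 3, cz_5 = 3.5, d_5 = 3.5, h_5 = 4, cx_6 = 6.5, cy_6 = 2.5, cz_6 = 3.5, r_6 = 1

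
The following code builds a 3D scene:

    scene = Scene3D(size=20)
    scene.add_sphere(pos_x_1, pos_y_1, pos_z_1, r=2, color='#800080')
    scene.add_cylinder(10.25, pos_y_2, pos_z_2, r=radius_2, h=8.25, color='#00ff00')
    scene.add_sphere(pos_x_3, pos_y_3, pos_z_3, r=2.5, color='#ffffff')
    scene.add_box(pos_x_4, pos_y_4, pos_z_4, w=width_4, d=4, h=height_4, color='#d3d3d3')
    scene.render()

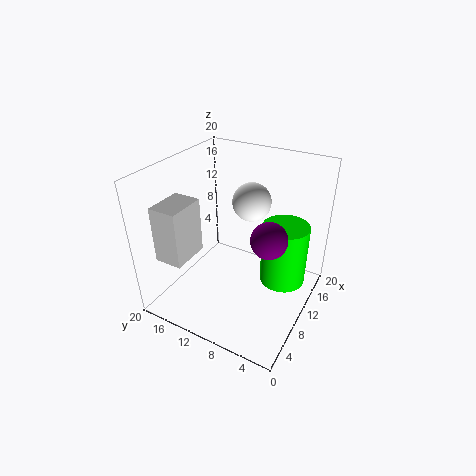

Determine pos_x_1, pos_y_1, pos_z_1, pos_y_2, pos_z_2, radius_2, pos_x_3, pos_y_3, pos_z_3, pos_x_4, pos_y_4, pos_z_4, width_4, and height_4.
pos_x_1 = 3.75, pos_y_1 = 2.75, pos_z_1 = 15.5, pos_y_2 = 3.25, pos_z_2 = 5.5, radius_2 = 3, pos_x_3 = 10.5, pos_y_3 = 8.25, pos_z_3 = 15.75, pos_x_4 = 3.25, pos_y_4 = 15.25, pos_z_4 = 7.25, width_4 = 5.5, height_4 = 8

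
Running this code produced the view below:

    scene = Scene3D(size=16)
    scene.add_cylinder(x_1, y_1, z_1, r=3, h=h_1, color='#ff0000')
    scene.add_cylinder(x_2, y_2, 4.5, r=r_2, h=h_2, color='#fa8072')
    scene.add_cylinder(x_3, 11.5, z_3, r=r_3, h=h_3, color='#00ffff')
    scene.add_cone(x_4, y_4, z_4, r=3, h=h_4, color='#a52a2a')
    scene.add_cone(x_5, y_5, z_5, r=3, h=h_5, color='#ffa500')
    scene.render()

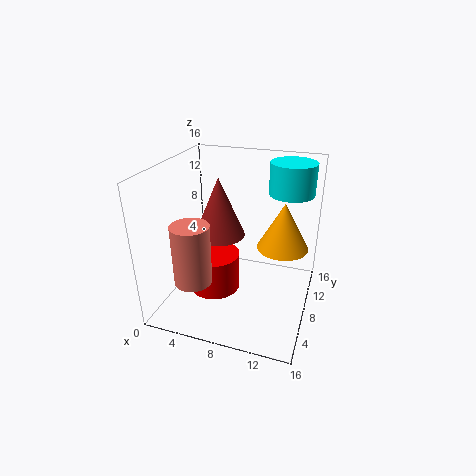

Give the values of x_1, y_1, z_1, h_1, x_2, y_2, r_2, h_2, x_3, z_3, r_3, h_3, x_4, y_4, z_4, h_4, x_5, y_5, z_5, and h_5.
x_1 = 5
y_1 = 8
z_1 = 1
h_1 = 4.5
x_2 = 4.5
y_2 = 3.5
r_2 = 2
h_2 = 6.5
x_3 = 13
z_3 = 12.5
r_3 = 2.5
h_3 = 3.5
x_4 = 5
y_4 = 10
z_4 = 7
h_4 = 7
x_5 = 12.5
y_5 = 11
z_5 = 6
h_5 = 5.5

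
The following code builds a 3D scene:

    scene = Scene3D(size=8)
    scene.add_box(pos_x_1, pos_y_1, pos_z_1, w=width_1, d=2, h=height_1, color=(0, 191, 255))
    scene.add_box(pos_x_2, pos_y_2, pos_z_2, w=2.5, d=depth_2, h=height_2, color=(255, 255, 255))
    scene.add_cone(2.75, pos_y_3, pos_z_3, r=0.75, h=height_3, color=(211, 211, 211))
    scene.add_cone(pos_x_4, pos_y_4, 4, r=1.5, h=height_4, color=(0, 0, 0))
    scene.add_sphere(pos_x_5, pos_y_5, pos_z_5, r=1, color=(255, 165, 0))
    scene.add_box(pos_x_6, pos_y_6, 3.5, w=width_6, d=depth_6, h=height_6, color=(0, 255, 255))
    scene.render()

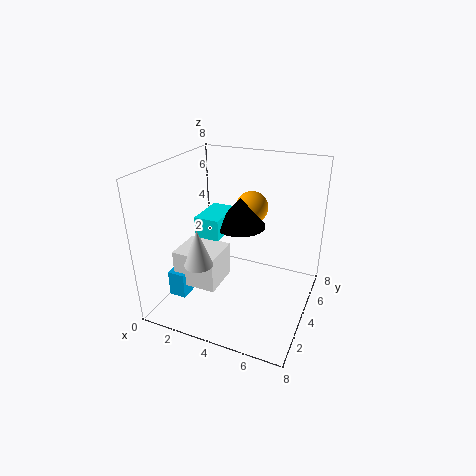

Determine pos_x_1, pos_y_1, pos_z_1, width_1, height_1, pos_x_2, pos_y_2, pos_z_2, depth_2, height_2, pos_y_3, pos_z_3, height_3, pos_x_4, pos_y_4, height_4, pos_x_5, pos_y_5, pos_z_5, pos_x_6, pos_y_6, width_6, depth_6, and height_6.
pos_x_1 = 0.5; pos_y_1 = 2; pos_z_1 = 0.5; width_1 = 1; height_1 = 1.5; pos_x_2 = 0.75; pos_y_2 = 2.25; pos_z_2 = 1.25; depth_2 = 2.25; height_2 = 2; pos_y_3 = 1.75; pos_z_3 = 3.25; height_3 = 2; pos_x_4 = 3.5; pos_y_4 = 5.5; height_4 = 1.75; pos_x_5 = 3.75; pos_y_5 = 6.75; pos_z_5 = 4.75; pos_x_6 = 1.25; pos_y_6 = 4; width_6 = 1.5; depth_6 = 2.5; height_6 = 1.25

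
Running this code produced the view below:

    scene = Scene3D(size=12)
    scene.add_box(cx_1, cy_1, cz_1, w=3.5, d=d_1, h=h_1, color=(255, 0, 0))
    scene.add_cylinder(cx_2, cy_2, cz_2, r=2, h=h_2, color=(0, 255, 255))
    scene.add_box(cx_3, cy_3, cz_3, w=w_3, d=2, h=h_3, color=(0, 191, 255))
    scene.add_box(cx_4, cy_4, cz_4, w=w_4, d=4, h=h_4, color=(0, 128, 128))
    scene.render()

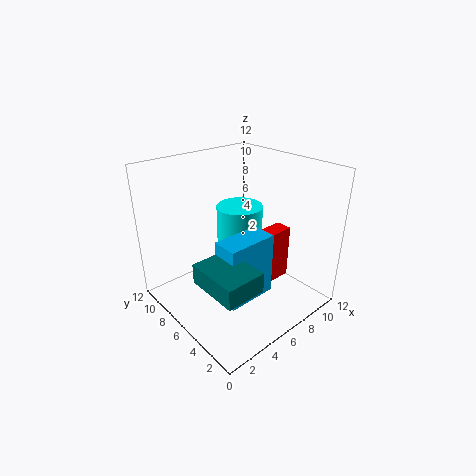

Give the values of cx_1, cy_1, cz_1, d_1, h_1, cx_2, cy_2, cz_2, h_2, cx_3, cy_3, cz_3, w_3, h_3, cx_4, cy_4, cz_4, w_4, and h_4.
cx_1 = 8, cy_1 = 5, cz_1 = 0.5, d_1 = 1.5, h_1 = 5, cx_2 = 7.5, cy_2 = 7.5, cz_2 = 4, h_2 = 4, cx_3 = 2.5, cy_3 = 2.5, cz_3 = 2.5, w_3 = 4, h_3 = 5, cx_4 = 0.5, cy_4 = 0.5, cz_4 = 5, w_4 = 3, h_4 = 1.5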